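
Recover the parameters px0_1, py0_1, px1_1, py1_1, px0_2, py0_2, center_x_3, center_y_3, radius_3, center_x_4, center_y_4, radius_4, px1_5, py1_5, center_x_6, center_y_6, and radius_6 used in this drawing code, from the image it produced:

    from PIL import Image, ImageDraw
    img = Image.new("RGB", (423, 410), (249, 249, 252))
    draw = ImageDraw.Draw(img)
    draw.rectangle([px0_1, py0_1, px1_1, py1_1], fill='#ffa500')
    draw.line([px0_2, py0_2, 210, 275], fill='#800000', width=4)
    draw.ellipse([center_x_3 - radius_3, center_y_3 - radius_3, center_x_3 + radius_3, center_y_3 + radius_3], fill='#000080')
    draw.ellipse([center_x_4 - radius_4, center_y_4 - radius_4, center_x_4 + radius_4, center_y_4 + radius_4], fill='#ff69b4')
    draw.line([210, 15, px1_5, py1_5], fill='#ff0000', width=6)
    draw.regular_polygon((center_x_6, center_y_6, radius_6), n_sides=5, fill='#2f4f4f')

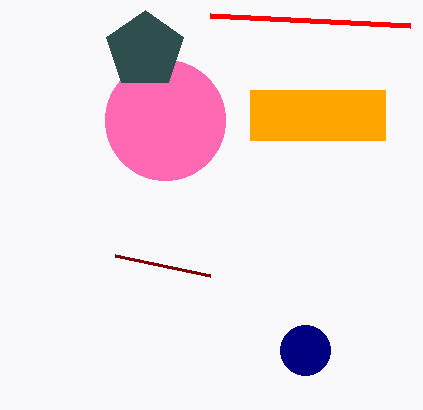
px0_1 = 250, py0_1 = 90, px1_1 = 385, py1_1 = 140, px0_2 = 115, py0_2 = 255, center_x_3 = 305, center_y_3 = 350, radius_3 = 25, center_x_4 = 165, center_y_4 = 120, radius_4 = 60, px1_5 = 410, py1_5 = 25, center_x_6 = 145, center_y_6 = 50, radius_6 = 40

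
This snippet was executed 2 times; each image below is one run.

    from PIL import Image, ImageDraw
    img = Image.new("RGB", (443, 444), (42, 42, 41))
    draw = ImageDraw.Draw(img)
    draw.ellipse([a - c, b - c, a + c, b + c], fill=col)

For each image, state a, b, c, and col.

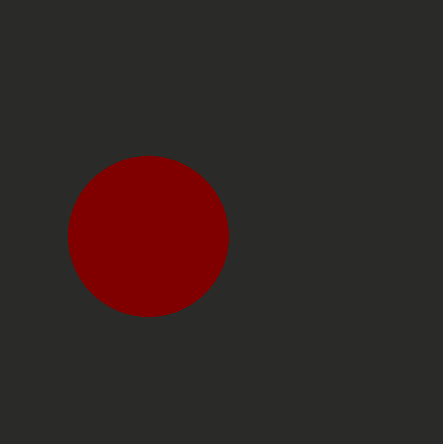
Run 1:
a = 148; b = 236; c = 80; col = 'maroon'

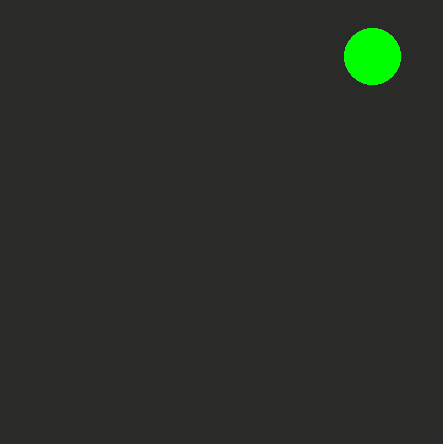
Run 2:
a = 372; b = 56; c = 28; col = 'lime'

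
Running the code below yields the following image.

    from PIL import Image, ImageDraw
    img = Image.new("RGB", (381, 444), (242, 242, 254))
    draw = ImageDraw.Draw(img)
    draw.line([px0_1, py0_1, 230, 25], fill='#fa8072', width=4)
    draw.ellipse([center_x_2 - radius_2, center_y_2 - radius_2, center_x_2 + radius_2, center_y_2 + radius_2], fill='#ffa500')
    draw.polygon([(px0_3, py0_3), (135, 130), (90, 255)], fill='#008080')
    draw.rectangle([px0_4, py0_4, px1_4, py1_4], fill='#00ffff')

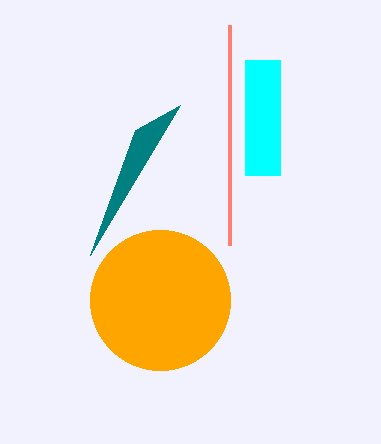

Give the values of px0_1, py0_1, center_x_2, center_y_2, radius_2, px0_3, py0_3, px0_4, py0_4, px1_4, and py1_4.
px0_1 = 230; py0_1 = 245; center_x_2 = 160; center_y_2 = 300; radius_2 = 70; px0_3 = 180; py0_3 = 105; px0_4 = 245; py0_4 = 60; px1_4 = 280; py1_4 = 175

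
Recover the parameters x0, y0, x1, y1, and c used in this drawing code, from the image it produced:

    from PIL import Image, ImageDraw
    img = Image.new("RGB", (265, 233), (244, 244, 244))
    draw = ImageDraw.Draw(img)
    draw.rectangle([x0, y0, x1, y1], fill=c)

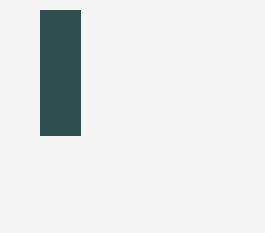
x0 = 40
y0 = 10
x1 = 80
y1 = 135
c = 'darkslategray'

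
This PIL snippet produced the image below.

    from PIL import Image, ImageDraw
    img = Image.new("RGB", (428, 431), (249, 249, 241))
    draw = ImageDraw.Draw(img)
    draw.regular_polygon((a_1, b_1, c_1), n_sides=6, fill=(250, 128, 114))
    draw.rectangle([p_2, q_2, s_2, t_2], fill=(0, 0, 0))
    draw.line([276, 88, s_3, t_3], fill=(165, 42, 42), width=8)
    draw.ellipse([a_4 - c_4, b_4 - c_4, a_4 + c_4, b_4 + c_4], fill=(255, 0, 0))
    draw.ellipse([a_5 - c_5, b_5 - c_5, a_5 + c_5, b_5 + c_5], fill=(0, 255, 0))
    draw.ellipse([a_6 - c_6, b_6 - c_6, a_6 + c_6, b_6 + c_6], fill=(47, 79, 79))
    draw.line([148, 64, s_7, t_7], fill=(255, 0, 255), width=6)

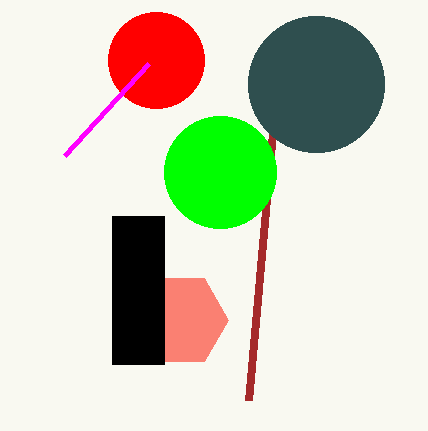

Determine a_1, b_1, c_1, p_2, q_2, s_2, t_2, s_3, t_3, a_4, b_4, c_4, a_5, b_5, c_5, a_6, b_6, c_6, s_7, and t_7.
a_1 = 180, b_1 = 320, c_1 = 48, p_2 = 112, q_2 = 216, s_2 = 164, t_2 = 364, s_3 = 248, t_3 = 400, a_4 = 156, b_4 = 60, c_4 = 48, a_5 = 220, b_5 = 172, c_5 = 56, a_6 = 316, b_6 = 84, c_6 = 68, s_7 = 64, t_7 = 156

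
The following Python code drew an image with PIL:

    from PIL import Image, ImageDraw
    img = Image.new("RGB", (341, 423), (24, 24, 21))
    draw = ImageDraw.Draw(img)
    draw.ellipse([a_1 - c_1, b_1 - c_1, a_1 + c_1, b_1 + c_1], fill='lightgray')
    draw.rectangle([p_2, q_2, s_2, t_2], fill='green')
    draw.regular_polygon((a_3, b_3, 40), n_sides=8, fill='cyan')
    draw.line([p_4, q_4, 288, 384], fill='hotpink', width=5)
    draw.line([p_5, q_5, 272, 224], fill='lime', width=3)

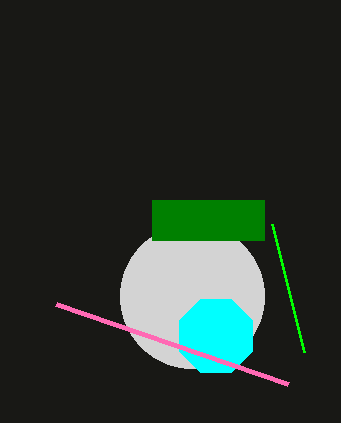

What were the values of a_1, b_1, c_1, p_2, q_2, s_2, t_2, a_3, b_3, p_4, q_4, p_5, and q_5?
a_1 = 192
b_1 = 296
c_1 = 72
p_2 = 152
q_2 = 200
s_2 = 264
t_2 = 240
a_3 = 216
b_3 = 336
p_4 = 56
q_4 = 304
p_5 = 304
q_5 = 352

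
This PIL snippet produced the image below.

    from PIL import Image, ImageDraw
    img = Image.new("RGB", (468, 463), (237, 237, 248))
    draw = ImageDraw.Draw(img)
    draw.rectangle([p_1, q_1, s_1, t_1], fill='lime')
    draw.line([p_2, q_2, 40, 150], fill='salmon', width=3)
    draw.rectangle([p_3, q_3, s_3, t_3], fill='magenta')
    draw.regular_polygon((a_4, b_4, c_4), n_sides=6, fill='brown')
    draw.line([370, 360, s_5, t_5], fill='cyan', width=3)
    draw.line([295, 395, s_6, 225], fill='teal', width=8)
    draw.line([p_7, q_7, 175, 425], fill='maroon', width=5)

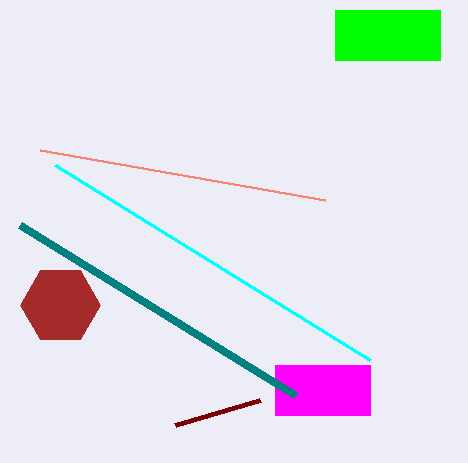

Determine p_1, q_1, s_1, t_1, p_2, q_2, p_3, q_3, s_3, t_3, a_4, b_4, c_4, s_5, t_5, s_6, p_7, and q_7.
p_1 = 335, q_1 = 10, s_1 = 440, t_1 = 60, p_2 = 325, q_2 = 200, p_3 = 275, q_3 = 365, s_3 = 370, t_3 = 415, a_4 = 60, b_4 = 305, c_4 = 40, s_5 = 55, t_5 = 165, s_6 = 20, p_7 = 260, q_7 = 400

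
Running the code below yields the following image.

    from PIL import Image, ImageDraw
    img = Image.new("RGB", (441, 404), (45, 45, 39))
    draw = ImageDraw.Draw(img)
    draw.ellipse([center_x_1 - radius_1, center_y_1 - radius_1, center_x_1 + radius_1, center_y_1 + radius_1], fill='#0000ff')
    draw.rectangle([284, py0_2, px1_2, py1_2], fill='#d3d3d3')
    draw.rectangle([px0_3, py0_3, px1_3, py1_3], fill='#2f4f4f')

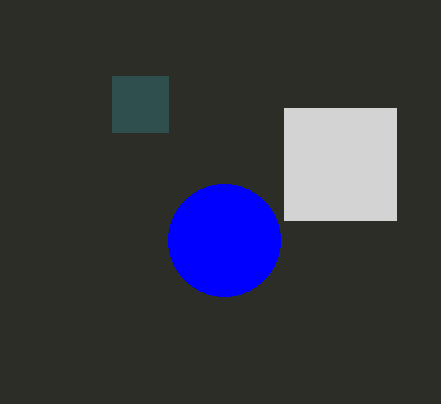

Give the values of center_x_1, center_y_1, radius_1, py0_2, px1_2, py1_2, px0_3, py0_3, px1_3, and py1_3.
center_x_1 = 224
center_y_1 = 240
radius_1 = 56
py0_2 = 108
px1_2 = 396
py1_2 = 220
px0_3 = 112
py0_3 = 76
px1_3 = 168
py1_3 = 132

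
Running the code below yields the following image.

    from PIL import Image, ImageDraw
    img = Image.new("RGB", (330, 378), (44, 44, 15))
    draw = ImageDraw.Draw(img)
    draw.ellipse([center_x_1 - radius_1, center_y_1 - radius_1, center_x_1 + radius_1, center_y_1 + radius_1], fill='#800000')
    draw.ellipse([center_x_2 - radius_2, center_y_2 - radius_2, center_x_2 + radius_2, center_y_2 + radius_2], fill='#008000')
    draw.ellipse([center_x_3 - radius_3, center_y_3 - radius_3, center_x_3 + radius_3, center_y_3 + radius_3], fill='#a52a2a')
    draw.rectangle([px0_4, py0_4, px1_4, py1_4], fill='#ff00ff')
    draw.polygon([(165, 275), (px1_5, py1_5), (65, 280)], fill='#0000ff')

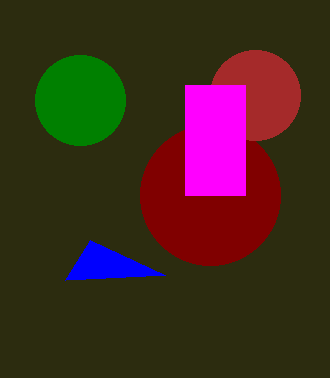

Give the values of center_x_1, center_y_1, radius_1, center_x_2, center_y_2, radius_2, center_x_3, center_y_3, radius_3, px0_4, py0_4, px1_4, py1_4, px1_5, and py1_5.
center_x_1 = 210
center_y_1 = 195
radius_1 = 70
center_x_2 = 80
center_y_2 = 100
radius_2 = 45
center_x_3 = 255
center_y_3 = 95
radius_3 = 45
px0_4 = 185
py0_4 = 85
px1_4 = 245
py1_4 = 195
px1_5 = 90
py1_5 = 240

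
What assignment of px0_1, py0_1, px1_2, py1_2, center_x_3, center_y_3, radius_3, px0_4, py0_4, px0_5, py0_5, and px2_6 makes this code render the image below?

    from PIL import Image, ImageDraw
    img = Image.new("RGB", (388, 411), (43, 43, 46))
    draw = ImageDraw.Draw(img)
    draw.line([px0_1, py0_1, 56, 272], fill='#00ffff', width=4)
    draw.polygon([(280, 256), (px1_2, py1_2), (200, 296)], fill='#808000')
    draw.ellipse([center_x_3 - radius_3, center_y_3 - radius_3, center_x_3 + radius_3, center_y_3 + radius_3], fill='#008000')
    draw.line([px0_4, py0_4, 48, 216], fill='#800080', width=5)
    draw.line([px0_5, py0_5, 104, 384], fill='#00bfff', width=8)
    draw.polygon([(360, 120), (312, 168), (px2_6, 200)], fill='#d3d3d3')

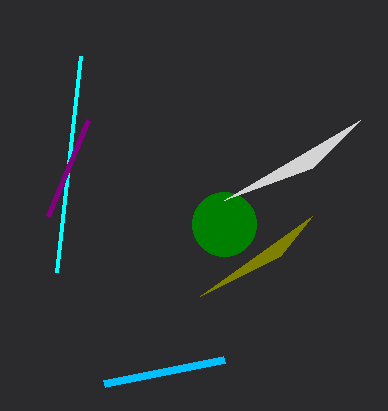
px0_1 = 80
py0_1 = 56
px1_2 = 312
py1_2 = 216
center_x_3 = 224
center_y_3 = 224
radius_3 = 32
px0_4 = 88
py0_4 = 120
px0_5 = 224
py0_5 = 360
px2_6 = 224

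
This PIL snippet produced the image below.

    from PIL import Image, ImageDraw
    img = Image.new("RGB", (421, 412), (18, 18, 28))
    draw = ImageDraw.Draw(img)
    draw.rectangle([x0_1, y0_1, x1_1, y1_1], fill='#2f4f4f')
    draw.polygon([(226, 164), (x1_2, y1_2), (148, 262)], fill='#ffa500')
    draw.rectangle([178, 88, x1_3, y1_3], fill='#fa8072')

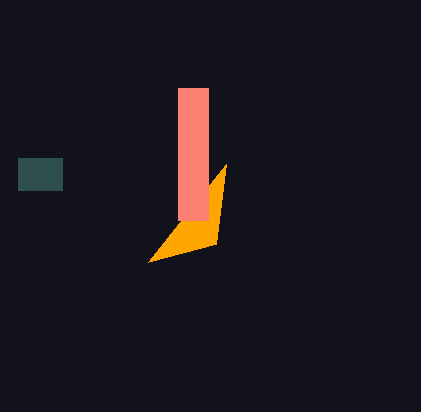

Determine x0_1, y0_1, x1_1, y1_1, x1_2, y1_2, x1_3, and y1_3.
x0_1 = 18, y0_1 = 158, x1_1 = 62, y1_1 = 190, x1_2 = 216, y1_2 = 244, x1_3 = 208, y1_3 = 220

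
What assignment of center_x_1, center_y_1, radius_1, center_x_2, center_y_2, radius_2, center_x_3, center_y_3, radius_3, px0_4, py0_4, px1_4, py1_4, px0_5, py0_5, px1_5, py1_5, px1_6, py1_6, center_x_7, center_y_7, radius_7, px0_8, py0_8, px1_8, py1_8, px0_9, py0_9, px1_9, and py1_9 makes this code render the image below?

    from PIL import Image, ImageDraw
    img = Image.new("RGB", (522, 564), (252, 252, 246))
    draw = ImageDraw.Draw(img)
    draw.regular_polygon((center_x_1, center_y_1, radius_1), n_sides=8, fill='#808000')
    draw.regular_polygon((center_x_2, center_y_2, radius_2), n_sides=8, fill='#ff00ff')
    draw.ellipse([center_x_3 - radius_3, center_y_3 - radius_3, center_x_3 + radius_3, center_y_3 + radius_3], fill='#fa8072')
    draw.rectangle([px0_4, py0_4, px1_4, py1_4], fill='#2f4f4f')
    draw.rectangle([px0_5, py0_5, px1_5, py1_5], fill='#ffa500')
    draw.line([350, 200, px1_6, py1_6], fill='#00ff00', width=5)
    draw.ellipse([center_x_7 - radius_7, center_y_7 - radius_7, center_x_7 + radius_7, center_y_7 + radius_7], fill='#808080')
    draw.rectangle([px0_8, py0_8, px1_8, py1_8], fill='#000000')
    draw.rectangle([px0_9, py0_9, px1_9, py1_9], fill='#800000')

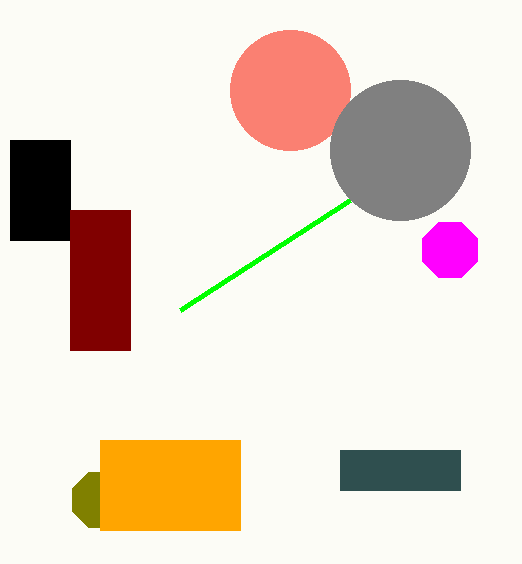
center_x_1 = 100
center_y_1 = 500
radius_1 = 30
center_x_2 = 450
center_y_2 = 250
radius_2 = 30
center_x_3 = 290
center_y_3 = 90
radius_3 = 60
px0_4 = 340
py0_4 = 450
px1_4 = 460
py1_4 = 490
px0_5 = 100
py0_5 = 440
px1_5 = 240
py1_5 = 530
px1_6 = 180
py1_6 = 310
center_x_7 = 400
center_y_7 = 150
radius_7 = 70
px0_8 = 10
py0_8 = 140
px1_8 = 70
py1_8 = 240
px0_9 = 70
py0_9 = 210
px1_9 = 130
py1_9 = 350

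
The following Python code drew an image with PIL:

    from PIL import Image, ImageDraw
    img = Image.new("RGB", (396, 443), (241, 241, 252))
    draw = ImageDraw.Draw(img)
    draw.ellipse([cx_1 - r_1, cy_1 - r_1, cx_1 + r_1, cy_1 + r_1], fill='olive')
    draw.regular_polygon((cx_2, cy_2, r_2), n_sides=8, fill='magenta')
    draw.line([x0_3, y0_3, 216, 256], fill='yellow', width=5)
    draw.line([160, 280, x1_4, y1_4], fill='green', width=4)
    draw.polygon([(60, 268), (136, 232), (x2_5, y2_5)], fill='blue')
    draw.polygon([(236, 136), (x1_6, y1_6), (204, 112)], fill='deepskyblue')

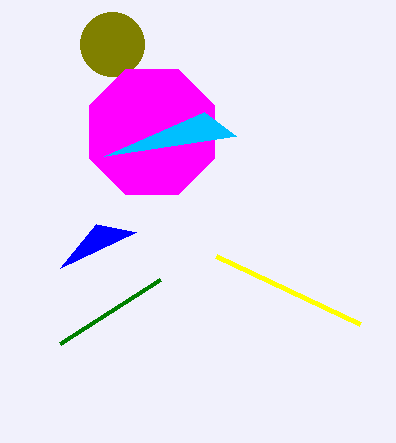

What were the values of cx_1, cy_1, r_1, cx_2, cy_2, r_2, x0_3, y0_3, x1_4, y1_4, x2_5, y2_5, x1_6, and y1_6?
cx_1 = 112; cy_1 = 44; r_1 = 32; cx_2 = 152; cy_2 = 132; r_2 = 68; x0_3 = 360; y0_3 = 324; x1_4 = 60; y1_4 = 344; x2_5 = 96; y2_5 = 224; x1_6 = 104; y1_6 = 156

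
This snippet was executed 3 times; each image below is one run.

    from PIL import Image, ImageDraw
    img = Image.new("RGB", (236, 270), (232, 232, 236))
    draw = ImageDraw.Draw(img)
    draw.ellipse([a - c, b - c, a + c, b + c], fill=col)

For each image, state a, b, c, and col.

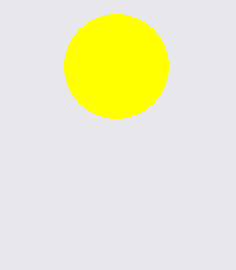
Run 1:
a = 116, b = 66, c = 52, col = 'yellow'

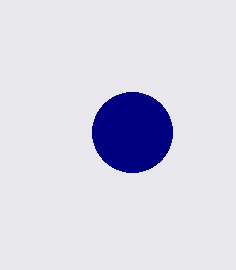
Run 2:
a = 132
b = 132
c = 40
col = 'navy'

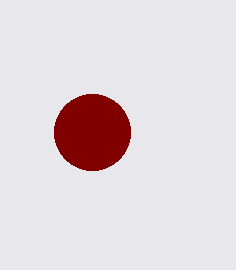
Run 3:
a = 92, b = 132, c = 38, col = 'maroon'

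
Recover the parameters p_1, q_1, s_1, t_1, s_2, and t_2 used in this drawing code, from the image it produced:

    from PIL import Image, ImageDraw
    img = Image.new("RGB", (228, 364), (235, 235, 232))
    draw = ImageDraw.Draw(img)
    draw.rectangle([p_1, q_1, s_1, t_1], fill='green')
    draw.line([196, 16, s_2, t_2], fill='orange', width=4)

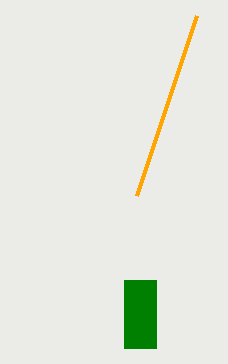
p_1 = 124, q_1 = 280, s_1 = 156, t_1 = 348, s_2 = 136, t_2 = 196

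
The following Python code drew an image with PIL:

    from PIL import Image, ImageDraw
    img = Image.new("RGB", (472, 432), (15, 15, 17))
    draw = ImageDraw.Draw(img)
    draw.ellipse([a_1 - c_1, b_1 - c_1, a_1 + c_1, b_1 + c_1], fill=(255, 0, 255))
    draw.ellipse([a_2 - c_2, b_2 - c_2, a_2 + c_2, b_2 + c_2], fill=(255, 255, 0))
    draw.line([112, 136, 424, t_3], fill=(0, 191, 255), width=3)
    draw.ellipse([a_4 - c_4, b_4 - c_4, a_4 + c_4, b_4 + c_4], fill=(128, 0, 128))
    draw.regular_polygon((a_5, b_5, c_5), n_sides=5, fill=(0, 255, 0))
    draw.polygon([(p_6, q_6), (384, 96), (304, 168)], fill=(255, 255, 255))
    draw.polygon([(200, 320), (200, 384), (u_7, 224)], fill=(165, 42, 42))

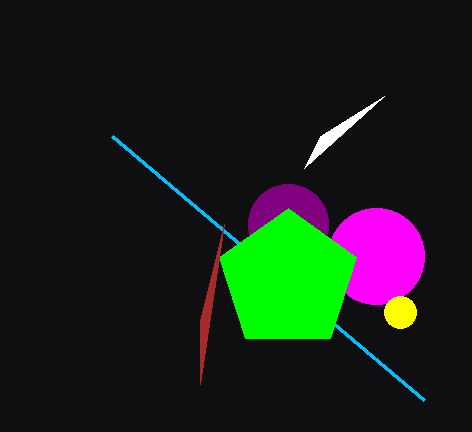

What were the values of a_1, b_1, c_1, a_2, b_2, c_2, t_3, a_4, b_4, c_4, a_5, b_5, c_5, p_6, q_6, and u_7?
a_1 = 376; b_1 = 256; c_1 = 48; a_2 = 400; b_2 = 312; c_2 = 16; t_3 = 400; a_4 = 288; b_4 = 224; c_4 = 40; a_5 = 288; b_5 = 280; c_5 = 72; p_6 = 320; q_6 = 136; u_7 = 224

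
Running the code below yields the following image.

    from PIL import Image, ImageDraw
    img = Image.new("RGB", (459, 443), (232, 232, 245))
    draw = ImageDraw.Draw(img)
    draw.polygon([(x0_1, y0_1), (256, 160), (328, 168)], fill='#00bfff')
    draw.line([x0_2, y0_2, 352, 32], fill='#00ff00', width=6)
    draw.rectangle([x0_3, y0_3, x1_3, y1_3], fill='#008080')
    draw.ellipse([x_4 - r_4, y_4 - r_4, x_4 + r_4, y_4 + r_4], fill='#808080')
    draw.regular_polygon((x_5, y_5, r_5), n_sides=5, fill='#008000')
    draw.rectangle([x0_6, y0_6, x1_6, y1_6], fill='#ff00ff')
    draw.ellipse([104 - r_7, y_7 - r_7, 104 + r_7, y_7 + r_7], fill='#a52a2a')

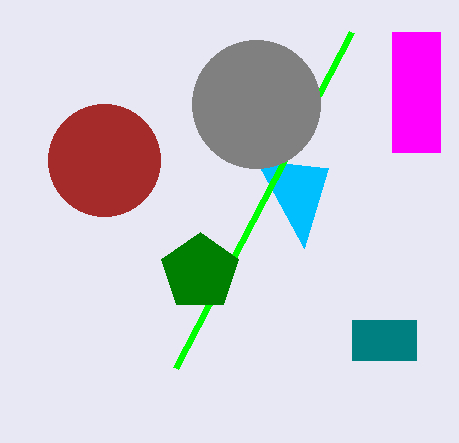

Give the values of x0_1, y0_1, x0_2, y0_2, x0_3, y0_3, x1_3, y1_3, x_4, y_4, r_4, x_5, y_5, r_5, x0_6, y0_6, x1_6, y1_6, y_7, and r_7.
x0_1 = 304, y0_1 = 248, x0_2 = 176, y0_2 = 368, x0_3 = 352, y0_3 = 320, x1_3 = 416, y1_3 = 360, x_4 = 256, y_4 = 104, r_4 = 64, x_5 = 200, y_5 = 272, r_5 = 40, x0_6 = 392, y0_6 = 32, x1_6 = 440, y1_6 = 152, y_7 = 160, r_7 = 56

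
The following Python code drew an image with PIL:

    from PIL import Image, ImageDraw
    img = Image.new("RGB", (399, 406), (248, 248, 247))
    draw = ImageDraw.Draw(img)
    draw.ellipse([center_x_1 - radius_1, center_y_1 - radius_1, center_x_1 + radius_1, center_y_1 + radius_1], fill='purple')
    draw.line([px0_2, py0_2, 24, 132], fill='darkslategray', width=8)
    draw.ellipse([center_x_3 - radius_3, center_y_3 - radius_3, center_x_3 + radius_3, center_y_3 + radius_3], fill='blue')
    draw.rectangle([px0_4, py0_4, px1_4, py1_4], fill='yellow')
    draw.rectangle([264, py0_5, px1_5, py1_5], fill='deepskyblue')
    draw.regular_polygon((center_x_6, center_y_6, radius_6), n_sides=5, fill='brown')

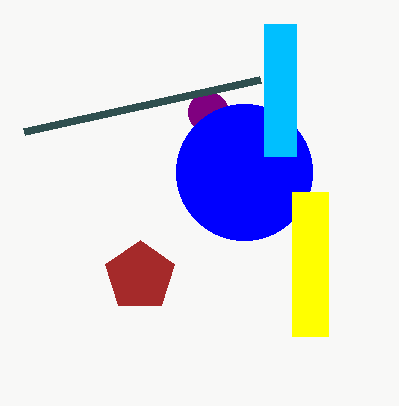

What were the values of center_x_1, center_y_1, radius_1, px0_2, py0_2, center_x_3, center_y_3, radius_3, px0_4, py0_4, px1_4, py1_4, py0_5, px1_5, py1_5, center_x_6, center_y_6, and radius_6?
center_x_1 = 208; center_y_1 = 112; radius_1 = 20; px0_2 = 260; py0_2 = 80; center_x_3 = 244; center_y_3 = 172; radius_3 = 68; px0_4 = 292; py0_4 = 192; px1_4 = 328; py1_4 = 336; py0_5 = 24; px1_5 = 296; py1_5 = 156; center_x_6 = 140; center_y_6 = 276; radius_6 = 36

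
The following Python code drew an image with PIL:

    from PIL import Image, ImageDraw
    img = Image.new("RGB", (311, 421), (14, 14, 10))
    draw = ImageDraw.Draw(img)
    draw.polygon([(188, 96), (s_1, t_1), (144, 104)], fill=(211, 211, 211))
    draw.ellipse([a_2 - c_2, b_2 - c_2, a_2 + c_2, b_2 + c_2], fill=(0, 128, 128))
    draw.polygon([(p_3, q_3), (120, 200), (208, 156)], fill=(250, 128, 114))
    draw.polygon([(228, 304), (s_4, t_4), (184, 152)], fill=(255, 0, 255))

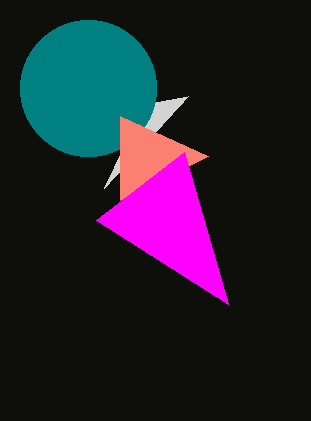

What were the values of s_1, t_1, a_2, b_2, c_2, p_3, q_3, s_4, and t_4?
s_1 = 104, t_1 = 188, a_2 = 88, b_2 = 88, c_2 = 68, p_3 = 120, q_3 = 116, s_4 = 96, t_4 = 220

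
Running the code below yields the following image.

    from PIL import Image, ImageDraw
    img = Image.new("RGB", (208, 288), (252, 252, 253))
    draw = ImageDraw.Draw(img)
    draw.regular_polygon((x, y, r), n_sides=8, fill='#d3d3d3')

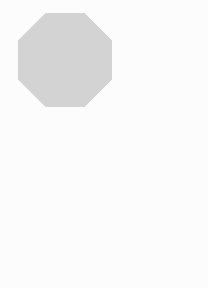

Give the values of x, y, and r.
x = 65
y = 60
r = 50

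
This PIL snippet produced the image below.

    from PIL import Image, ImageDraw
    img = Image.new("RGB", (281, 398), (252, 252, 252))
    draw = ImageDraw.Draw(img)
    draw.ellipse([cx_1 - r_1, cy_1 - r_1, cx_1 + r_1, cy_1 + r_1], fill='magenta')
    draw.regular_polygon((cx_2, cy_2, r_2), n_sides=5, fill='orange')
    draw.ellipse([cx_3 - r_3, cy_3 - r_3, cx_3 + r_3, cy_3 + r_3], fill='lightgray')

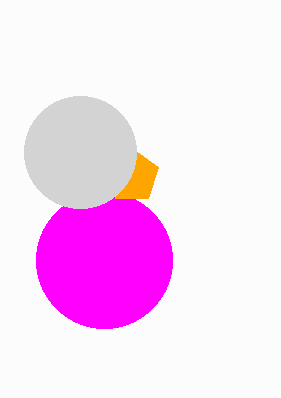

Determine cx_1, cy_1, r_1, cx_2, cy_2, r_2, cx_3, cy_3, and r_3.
cx_1 = 104; cy_1 = 260; r_1 = 68; cx_2 = 132; cy_2 = 176; r_2 = 28; cx_3 = 80; cy_3 = 152; r_3 = 56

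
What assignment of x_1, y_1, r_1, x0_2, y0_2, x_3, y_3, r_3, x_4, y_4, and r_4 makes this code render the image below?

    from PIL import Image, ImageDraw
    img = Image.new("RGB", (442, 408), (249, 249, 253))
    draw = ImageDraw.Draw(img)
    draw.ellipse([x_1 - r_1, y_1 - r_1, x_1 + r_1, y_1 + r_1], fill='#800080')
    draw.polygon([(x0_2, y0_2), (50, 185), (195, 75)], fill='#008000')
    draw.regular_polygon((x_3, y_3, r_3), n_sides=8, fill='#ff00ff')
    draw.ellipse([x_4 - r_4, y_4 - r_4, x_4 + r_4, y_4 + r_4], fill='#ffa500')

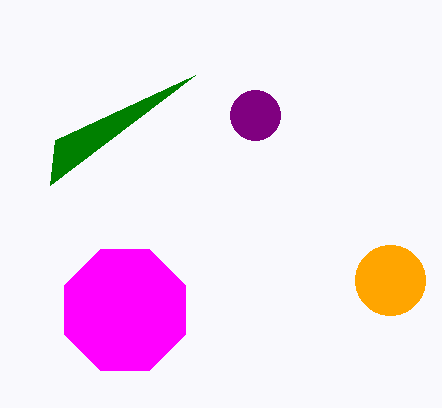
x_1 = 255; y_1 = 115; r_1 = 25; x0_2 = 55; y0_2 = 140; x_3 = 125; y_3 = 310; r_3 = 65; x_4 = 390; y_4 = 280; r_4 = 35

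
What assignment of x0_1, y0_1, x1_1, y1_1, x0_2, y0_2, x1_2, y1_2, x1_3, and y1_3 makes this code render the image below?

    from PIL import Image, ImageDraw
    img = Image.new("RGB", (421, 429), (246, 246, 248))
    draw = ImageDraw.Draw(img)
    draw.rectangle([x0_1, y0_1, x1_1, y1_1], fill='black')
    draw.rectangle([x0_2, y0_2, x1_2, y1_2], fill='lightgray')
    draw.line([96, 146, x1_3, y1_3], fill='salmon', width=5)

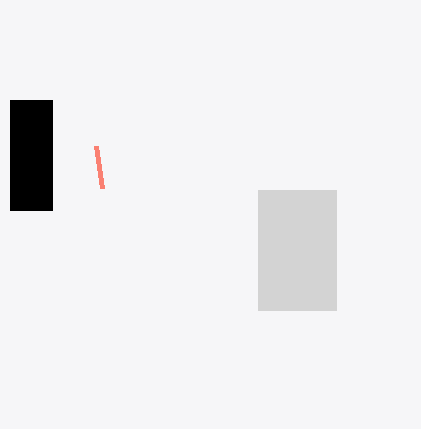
x0_1 = 10, y0_1 = 100, x1_1 = 52, y1_1 = 210, x0_2 = 258, y0_2 = 190, x1_2 = 336, y1_2 = 310, x1_3 = 102, y1_3 = 188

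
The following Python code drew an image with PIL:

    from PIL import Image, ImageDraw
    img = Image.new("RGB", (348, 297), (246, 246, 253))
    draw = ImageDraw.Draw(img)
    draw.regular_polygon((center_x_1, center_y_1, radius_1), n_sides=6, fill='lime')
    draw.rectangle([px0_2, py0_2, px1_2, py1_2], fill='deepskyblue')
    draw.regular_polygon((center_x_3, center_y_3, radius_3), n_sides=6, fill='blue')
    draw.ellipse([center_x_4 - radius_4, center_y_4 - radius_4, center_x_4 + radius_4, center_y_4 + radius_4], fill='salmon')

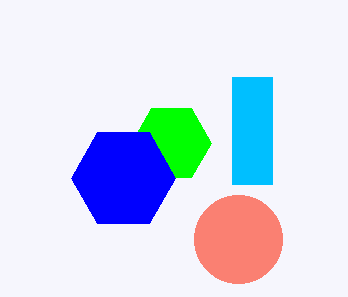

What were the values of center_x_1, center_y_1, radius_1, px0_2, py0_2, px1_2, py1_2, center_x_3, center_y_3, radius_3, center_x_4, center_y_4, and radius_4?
center_x_1 = 171; center_y_1 = 143; radius_1 = 40; px0_2 = 232; py0_2 = 77; px1_2 = 272; py1_2 = 184; center_x_3 = 123; center_y_3 = 178; radius_3 = 52; center_x_4 = 238; center_y_4 = 239; radius_4 = 44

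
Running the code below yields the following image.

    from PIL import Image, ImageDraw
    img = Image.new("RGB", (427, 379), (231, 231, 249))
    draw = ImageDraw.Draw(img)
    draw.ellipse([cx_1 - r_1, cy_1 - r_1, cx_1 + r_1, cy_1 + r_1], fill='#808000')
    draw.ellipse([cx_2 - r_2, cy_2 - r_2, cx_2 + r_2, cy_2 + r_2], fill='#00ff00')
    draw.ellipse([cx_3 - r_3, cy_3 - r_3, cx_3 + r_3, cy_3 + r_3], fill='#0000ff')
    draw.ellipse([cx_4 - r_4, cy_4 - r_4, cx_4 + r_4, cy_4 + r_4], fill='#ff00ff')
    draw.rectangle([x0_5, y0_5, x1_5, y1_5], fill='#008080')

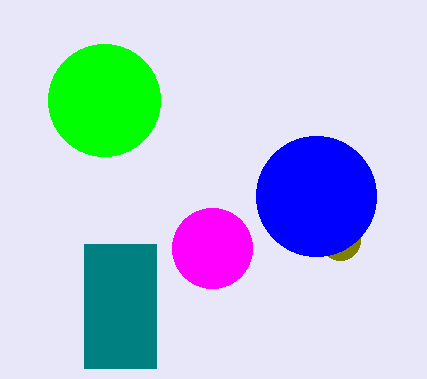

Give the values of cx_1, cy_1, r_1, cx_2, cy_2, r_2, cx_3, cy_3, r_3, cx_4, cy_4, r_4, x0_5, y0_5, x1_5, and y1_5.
cx_1 = 340; cy_1 = 240; r_1 = 20; cx_2 = 104; cy_2 = 100; r_2 = 56; cx_3 = 316; cy_3 = 196; r_3 = 60; cx_4 = 212; cy_4 = 248; r_4 = 40; x0_5 = 84; y0_5 = 244; x1_5 = 156; y1_5 = 368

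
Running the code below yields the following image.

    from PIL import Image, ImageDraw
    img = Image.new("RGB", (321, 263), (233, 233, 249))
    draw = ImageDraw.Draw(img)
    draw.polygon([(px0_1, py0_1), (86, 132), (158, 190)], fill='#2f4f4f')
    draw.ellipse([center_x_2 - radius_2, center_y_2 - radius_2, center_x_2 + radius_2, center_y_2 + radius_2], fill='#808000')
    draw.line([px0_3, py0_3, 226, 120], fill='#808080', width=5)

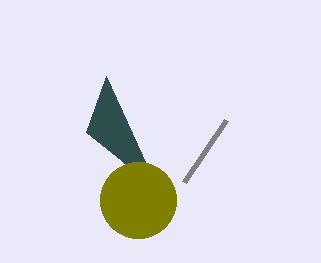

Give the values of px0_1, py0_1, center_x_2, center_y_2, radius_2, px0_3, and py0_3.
px0_1 = 106, py0_1 = 76, center_x_2 = 138, center_y_2 = 200, radius_2 = 38, px0_3 = 184, py0_3 = 182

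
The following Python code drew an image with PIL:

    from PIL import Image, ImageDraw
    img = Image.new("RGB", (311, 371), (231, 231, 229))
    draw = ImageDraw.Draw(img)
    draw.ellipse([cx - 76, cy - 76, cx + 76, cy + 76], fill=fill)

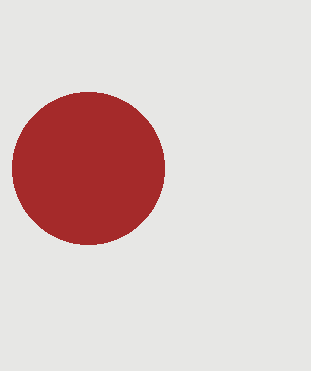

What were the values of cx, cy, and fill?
cx = 88
cy = 168
fill = 'brown'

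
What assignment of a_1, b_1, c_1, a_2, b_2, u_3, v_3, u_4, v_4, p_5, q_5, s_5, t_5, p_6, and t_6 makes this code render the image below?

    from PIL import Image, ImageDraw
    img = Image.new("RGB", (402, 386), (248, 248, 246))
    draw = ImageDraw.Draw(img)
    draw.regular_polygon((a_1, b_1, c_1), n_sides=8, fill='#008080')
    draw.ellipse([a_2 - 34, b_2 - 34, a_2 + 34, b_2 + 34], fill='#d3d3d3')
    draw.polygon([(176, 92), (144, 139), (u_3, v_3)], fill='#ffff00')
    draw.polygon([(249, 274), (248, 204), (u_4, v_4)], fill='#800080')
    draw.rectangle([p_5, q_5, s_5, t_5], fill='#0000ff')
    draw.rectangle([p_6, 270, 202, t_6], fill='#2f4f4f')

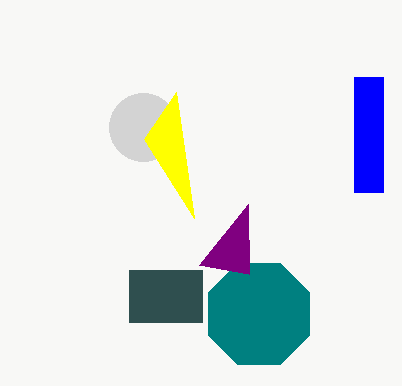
a_1 = 259; b_1 = 314; c_1 = 55; a_2 = 143; b_2 = 127; u_3 = 194; v_3 = 218; u_4 = 199; v_4 = 265; p_5 = 354; q_5 = 77; s_5 = 383; t_5 = 192; p_6 = 129; t_6 = 322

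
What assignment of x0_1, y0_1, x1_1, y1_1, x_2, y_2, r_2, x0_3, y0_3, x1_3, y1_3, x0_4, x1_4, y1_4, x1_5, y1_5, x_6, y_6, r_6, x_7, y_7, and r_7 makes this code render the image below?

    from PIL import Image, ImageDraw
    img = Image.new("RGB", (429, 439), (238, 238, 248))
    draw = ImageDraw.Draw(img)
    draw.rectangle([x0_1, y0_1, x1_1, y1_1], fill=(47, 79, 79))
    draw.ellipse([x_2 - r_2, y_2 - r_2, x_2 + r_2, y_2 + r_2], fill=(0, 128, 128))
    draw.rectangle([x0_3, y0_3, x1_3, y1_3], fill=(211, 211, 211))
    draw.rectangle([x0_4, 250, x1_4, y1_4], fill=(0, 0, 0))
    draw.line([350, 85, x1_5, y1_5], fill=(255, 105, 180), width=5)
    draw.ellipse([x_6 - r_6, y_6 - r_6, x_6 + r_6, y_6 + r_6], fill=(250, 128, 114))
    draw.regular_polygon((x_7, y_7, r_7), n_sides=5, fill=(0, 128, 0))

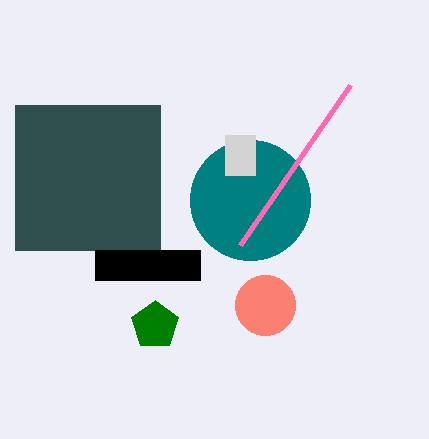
x0_1 = 15
y0_1 = 105
x1_1 = 160
y1_1 = 250
x_2 = 250
y_2 = 200
r_2 = 60
x0_3 = 225
y0_3 = 135
x1_3 = 255
y1_3 = 175
x0_4 = 95
x1_4 = 200
y1_4 = 280
x1_5 = 240
y1_5 = 245
x_6 = 265
y_6 = 305
r_6 = 30
x_7 = 155
y_7 = 325
r_7 = 25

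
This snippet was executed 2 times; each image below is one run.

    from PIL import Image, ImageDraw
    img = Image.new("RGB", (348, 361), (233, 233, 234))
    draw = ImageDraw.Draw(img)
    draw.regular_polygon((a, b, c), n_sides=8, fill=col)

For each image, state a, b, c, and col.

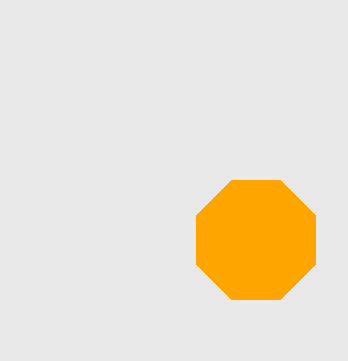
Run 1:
a = 256, b = 240, c = 64, col = 'orange'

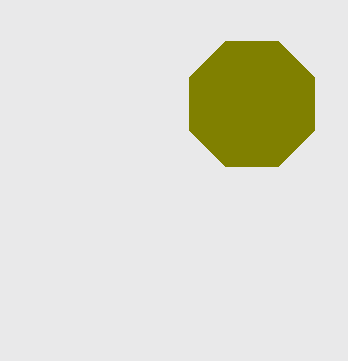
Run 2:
a = 252
b = 104
c = 68
col = 'olive'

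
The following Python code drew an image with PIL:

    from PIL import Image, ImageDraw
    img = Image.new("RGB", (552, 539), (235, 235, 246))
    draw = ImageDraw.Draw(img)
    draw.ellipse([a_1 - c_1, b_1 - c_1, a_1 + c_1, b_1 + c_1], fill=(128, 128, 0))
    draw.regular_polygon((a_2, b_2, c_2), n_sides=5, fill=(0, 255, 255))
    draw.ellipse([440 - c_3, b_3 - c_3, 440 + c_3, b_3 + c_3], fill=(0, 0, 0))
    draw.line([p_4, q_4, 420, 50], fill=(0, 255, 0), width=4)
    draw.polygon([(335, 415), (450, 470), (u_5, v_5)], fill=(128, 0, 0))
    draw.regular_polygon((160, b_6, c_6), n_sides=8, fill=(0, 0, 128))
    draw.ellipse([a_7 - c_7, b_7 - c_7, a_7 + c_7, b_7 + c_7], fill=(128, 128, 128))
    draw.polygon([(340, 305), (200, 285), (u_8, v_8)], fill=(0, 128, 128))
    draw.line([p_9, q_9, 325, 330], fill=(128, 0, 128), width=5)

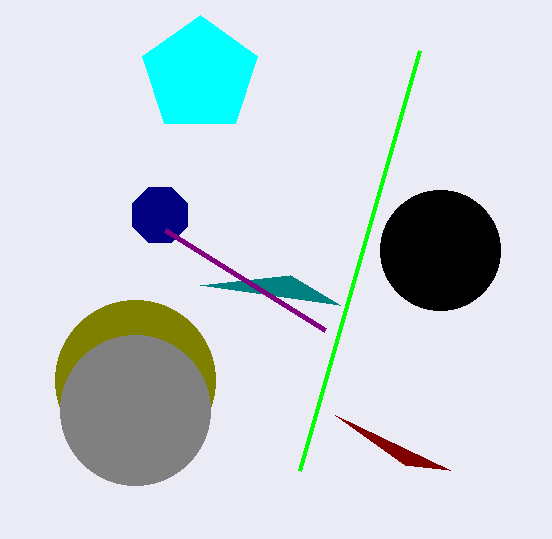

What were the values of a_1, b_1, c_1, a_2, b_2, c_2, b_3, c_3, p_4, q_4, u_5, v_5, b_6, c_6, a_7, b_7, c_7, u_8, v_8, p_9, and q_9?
a_1 = 135; b_1 = 380; c_1 = 80; a_2 = 200; b_2 = 75; c_2 = 60; b_3 = 250; c_3 = 60; p_4 = 300; q_4 = 470; u_5 = 405; v_5 = 465; b_6 = 215; c_6 = 30; a_7 = 135; b_7 = 410; c_7 = 75; u_8 = 290; v_8 = 275; p_9 = 165; q_9 = 230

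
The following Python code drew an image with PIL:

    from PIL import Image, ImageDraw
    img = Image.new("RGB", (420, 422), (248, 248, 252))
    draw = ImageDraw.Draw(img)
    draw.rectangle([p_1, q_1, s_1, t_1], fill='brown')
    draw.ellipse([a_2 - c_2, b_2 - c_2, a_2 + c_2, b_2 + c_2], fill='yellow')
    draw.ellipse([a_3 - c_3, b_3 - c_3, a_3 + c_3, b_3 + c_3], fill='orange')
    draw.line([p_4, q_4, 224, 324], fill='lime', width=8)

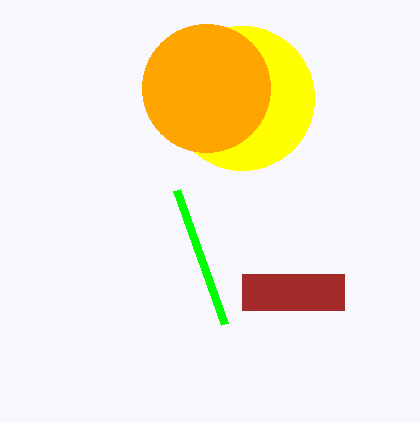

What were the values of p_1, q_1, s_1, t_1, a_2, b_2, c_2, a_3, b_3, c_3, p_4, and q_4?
p_1 = 242
q_1 = 274
s_1 = 344
t_1 = 310
a_2 = 242
b_2 = 98
c_2 = 72
a_3 = 206
b_3 = 88
c_3 = 64
p_4 = 176
q_4 = 190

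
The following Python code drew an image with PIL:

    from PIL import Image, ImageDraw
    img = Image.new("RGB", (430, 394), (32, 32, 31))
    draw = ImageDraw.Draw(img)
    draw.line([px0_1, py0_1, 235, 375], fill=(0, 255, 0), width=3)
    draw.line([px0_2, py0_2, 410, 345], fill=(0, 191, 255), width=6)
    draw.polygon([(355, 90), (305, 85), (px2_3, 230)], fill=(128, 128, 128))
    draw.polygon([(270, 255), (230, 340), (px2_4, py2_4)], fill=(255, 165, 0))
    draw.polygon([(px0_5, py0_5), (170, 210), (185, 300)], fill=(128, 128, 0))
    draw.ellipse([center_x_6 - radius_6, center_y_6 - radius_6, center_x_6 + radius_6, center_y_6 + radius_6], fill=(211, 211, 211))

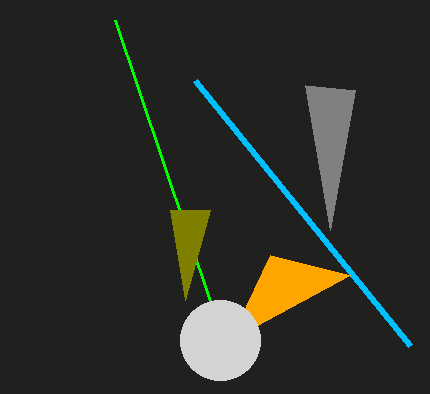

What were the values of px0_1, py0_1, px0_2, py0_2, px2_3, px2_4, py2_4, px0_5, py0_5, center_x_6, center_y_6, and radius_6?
px0_1 = 115, py0_1 = 20, px0_2 = 195, py0_2 = 80, px2_3 = 330, px2_4 = 350, py2_4 = 275, px0_5 = 210, py0_5 = 210, center_x_6 = 220, center_y_6 = 340, radius_6 = 40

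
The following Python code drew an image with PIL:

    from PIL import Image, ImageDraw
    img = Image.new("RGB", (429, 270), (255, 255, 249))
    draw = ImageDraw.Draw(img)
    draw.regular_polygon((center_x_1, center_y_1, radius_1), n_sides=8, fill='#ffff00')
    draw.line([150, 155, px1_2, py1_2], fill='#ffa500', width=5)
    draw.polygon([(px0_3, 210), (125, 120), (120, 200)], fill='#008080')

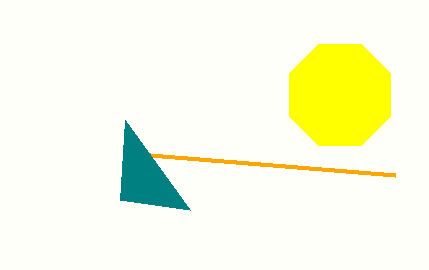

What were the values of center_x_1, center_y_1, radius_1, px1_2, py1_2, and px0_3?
center_x_1 = 340
center_y_1 = 95
radius_1 = 55
px1_2 = 395
py1_2 = 175
px0_3 = 190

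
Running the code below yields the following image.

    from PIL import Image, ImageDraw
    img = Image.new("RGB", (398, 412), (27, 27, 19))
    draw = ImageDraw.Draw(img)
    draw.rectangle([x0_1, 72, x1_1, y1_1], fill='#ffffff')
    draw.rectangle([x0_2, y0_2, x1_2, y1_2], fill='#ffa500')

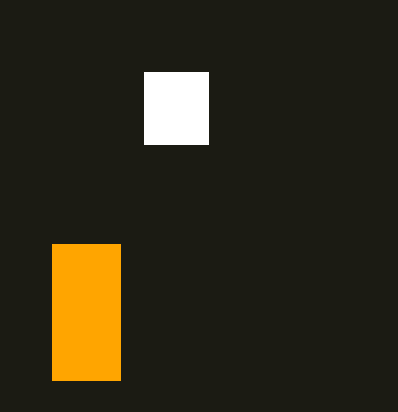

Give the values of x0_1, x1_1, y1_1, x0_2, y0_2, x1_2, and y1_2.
x0_1 = 144
x1_1 = 208
y1_1 = 144
x0_2 = 52
y0_2 = 244
x1_2 = 120
y1_2 = 380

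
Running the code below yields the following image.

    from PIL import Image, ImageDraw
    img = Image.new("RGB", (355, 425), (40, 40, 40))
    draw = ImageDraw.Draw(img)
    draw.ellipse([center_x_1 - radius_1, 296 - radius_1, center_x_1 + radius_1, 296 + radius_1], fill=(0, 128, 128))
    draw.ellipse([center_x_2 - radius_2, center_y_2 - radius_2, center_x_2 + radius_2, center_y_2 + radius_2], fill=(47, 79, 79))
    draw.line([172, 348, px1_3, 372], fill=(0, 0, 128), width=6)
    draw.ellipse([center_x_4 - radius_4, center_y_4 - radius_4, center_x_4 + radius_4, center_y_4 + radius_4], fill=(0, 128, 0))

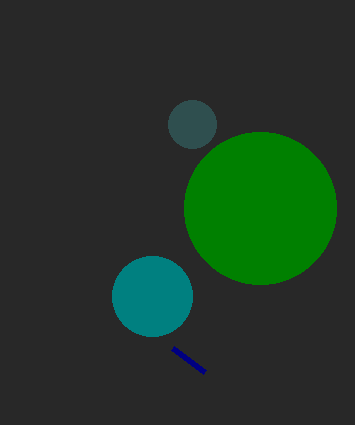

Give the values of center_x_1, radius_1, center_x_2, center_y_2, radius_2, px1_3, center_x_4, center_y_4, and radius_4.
center_x_1 = 152, radius_1 = 40, center_x_2 = 192, center_y_2 = 124, radius_2 = 24, px1_3 = 204, center_x_4 = 260, center_y_4 = 208, radius_4 = 76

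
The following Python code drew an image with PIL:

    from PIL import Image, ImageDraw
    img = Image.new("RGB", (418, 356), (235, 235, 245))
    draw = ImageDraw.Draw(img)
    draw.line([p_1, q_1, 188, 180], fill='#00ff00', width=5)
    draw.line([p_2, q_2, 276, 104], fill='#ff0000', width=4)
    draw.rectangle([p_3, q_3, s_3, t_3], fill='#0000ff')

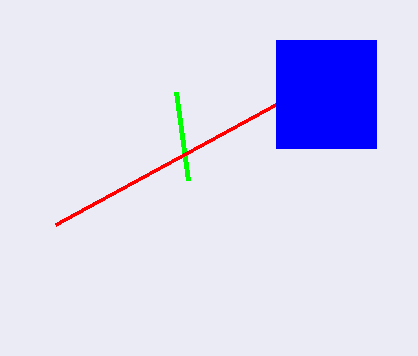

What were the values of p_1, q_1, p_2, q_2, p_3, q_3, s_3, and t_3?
p_1 = 176; q_1 = 92; p_2 = 56; q_2 = 224; p_3 = 276; q_3 = 40; s_3 = 376; t_3 = 148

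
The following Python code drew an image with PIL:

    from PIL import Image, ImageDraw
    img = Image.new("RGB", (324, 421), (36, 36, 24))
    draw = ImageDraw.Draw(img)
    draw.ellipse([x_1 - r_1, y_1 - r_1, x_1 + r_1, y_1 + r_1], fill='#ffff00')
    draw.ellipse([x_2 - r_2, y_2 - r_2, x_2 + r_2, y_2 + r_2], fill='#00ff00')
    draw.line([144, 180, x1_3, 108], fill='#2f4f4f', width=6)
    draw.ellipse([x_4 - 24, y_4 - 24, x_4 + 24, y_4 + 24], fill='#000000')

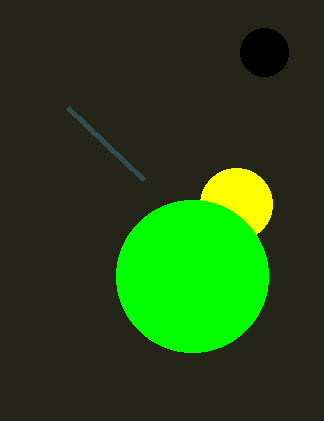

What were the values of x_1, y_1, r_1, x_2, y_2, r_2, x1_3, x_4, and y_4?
x_1 = 236; y_1 = 204; r_1 = 36; x_2 = 192; y_2 = 276; r_2 = 76; x1_3 = 68; x_4 = 264; y_4 = 52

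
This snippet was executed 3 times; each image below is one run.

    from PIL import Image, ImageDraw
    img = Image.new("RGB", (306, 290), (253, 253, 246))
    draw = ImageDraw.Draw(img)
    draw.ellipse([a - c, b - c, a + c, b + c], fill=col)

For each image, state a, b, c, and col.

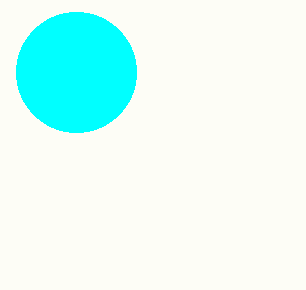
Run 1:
a = 76; b = 72; c = 60; col = 'cyan'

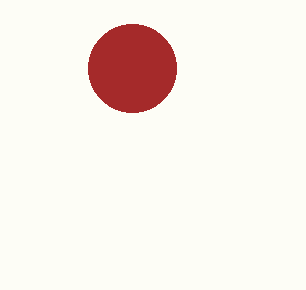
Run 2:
a = 132
b = 68
c = 44
col = 'brown'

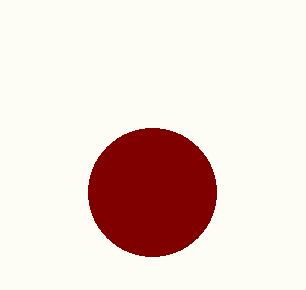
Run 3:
a = 152
b = 192
c = 64
col = 'maroon'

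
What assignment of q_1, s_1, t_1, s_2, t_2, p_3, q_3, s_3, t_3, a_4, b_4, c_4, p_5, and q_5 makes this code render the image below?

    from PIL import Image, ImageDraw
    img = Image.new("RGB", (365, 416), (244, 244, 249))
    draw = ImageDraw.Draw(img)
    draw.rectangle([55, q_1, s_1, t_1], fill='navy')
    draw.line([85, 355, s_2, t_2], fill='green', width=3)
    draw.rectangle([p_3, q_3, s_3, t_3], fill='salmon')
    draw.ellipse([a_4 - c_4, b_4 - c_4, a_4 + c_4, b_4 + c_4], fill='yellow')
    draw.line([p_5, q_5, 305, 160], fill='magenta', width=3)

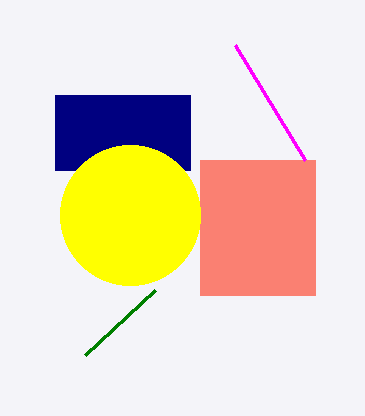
q_1 = 95, s_1 = 190, t_1 = 170, s_2 = 155, t_2 = 290, p_3 = 200, q_3 = 160, s_3 = 315, t_3 = 295, a_4 = 130, b_4 = 215, c_4 = 70, p_5 = 235, q_5 = 45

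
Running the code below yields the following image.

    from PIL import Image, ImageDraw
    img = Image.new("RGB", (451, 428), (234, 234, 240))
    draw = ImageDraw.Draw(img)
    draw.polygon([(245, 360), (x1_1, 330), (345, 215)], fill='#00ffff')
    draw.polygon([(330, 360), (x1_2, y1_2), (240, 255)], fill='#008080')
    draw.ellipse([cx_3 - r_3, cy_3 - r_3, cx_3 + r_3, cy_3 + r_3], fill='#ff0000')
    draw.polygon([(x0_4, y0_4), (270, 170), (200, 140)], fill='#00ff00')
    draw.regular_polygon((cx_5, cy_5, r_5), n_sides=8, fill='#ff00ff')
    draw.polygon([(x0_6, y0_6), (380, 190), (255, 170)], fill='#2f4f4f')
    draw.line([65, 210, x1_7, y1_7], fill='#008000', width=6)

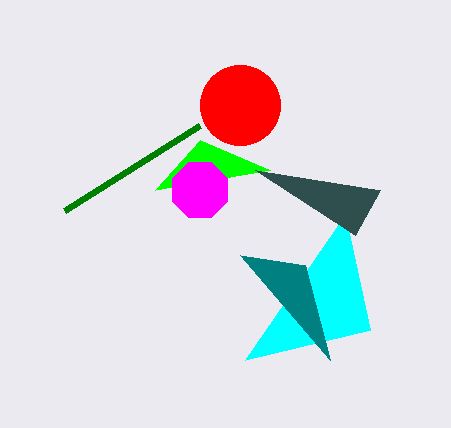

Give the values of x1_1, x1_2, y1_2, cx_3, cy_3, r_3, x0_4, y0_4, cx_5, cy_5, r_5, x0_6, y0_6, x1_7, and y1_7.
x1_1 = 370
x1_2 = 305
y1_2 = 265
cx_3 = 240
cy_3 = 105
r_3 = 40
x0_4 = 155
y0_4 = 190
cx_5 = 200
cy_5 = 190
r_5 = 30
x0_6 = 355
y0_6 = 235
x1_7 = 200
y1_7 = 125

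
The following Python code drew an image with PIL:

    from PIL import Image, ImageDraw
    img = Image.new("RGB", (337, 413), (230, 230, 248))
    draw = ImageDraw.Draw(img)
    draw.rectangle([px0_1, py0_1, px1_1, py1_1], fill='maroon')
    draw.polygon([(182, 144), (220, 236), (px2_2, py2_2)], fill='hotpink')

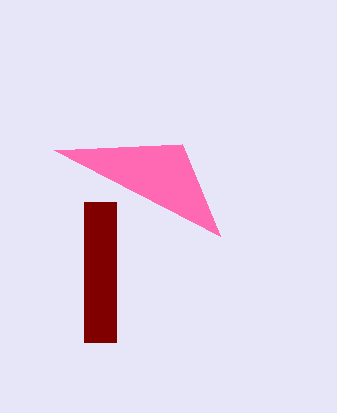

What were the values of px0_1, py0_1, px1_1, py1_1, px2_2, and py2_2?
px0_1 = 84, py0_1 = 202, px1_1 = 116, py1_1 = 342, px2_2 = 54, py2_2 = 150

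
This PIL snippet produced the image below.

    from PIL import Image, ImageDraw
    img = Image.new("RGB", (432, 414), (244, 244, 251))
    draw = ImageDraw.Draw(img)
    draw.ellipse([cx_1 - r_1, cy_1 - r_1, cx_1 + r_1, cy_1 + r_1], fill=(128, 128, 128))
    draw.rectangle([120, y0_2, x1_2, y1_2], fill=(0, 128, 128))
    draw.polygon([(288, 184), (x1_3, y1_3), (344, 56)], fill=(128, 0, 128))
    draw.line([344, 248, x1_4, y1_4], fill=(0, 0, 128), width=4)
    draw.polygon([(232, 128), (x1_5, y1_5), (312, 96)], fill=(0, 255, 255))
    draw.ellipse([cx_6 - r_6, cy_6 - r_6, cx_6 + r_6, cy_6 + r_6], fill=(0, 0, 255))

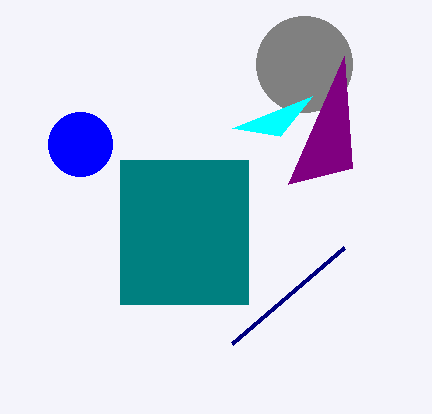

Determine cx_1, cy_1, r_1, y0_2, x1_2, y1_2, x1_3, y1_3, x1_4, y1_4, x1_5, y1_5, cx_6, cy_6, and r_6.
cx_1 = 304, cy_1 = 64, r_1 = 48, y0_2 = 160, x1_2 = 248, y1_2 = 304, x1_3 = 352, y1_3 = 168, x1_4 = 232, y1_4 = 344, x1_5 = 280, y1_5 = 136, cx_6 = 80, cy_6 = 144, r_6 = 32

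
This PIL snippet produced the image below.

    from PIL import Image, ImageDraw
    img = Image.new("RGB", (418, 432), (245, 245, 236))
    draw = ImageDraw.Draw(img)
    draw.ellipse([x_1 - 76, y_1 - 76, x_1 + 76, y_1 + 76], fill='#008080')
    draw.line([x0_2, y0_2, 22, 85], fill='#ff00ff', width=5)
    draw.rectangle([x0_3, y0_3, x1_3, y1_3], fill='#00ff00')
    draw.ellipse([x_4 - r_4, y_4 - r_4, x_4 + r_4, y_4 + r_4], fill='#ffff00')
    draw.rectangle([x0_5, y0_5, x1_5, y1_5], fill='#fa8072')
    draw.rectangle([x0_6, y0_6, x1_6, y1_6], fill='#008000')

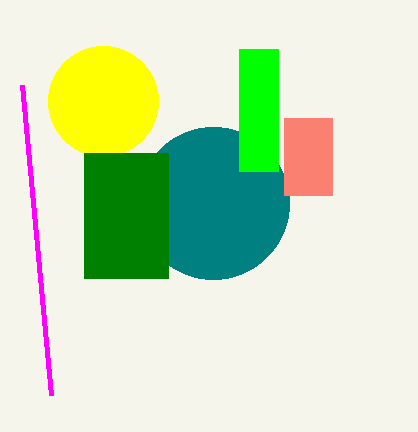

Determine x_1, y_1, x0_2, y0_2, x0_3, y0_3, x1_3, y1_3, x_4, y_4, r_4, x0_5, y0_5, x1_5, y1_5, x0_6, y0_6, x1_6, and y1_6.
x_1 = 213
y_1 = 203
x0_2 = 51
y0_2 = 395
x0_3 = 239
y0_3 = 49
x1_3 = 278
y1_3 = 171
x_4 = 103
y_4 = 101
r_4 = 55
x0_5 = 284
y0_5 = 118
x1_5 = 332
y1_5 = 195
x0_6 = 84
y0_6 = 153
x1_6 = 168
y1_6 = 278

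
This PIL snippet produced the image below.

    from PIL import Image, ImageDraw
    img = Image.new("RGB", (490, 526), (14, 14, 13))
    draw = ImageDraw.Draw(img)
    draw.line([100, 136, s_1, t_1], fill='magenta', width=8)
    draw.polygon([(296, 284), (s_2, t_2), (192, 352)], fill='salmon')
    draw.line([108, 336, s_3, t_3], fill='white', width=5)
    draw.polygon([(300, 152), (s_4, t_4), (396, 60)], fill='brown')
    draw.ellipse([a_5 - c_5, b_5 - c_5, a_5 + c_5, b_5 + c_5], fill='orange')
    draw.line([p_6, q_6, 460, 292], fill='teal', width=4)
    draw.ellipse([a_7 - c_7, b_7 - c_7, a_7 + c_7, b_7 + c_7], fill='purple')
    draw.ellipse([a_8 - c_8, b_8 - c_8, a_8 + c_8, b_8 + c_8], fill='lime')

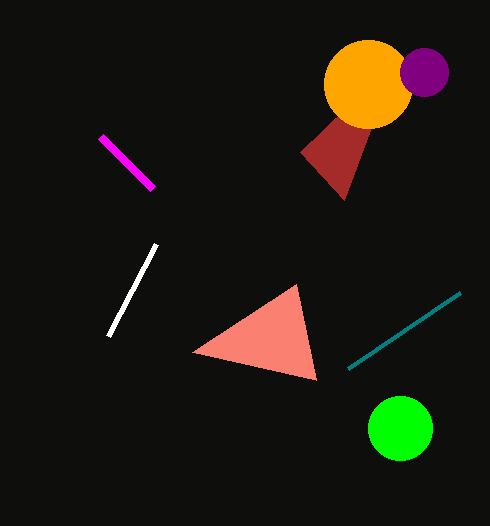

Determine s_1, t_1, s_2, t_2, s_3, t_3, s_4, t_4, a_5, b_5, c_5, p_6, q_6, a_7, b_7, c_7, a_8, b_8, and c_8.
s_1 = 152; t_1 = 188; s_2 = 316; t_2 = 380; s_3 = 156; t_3 = 244; s_4 = 344; t_4 = 200; a_5 = 368; b_5 = 84; c_5 = 44; p_6 = 348; q_6 = 368; a_7 = 424; b_7 = 72; c_7 = 24; a_8 = 400; b_8 = 428; c_8 = 32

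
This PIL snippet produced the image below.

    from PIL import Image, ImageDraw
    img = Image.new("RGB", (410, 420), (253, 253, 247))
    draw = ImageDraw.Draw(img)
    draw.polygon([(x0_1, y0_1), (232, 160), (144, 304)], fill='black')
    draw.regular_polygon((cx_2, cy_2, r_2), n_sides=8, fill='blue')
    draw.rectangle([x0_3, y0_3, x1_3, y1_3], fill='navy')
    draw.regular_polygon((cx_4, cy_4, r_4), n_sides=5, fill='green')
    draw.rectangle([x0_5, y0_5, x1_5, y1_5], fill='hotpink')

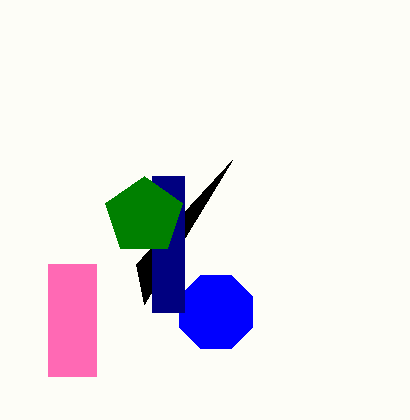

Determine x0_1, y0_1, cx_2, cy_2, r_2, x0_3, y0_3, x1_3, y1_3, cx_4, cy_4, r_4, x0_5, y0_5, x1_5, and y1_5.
x0_1 = 136; y0_1 = 264; cx_2 = 216; cy_2 = 312; r_2 = 40; x0_3 = 152; y0_3 = 176; x1_3 = 184; y1_3 = 312; cx_4 = 144; cy_4 = 216; r_4 = 40; x0_5 = 48; y0_5 = 264; x1_5 = 96; y1_5 = 376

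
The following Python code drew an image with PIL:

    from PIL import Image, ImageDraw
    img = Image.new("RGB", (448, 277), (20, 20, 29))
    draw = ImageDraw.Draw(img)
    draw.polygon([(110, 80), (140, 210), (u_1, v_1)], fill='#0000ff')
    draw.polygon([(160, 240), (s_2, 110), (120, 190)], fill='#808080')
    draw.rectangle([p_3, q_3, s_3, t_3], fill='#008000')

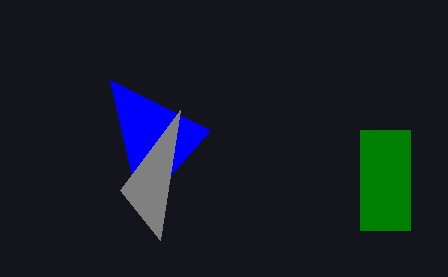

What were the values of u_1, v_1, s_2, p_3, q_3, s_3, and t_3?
u_1 = 210; v_1 = 130; s_2 = 180; p_3 = 360; q_3 = 130; s_3 = 410; t_3 = 230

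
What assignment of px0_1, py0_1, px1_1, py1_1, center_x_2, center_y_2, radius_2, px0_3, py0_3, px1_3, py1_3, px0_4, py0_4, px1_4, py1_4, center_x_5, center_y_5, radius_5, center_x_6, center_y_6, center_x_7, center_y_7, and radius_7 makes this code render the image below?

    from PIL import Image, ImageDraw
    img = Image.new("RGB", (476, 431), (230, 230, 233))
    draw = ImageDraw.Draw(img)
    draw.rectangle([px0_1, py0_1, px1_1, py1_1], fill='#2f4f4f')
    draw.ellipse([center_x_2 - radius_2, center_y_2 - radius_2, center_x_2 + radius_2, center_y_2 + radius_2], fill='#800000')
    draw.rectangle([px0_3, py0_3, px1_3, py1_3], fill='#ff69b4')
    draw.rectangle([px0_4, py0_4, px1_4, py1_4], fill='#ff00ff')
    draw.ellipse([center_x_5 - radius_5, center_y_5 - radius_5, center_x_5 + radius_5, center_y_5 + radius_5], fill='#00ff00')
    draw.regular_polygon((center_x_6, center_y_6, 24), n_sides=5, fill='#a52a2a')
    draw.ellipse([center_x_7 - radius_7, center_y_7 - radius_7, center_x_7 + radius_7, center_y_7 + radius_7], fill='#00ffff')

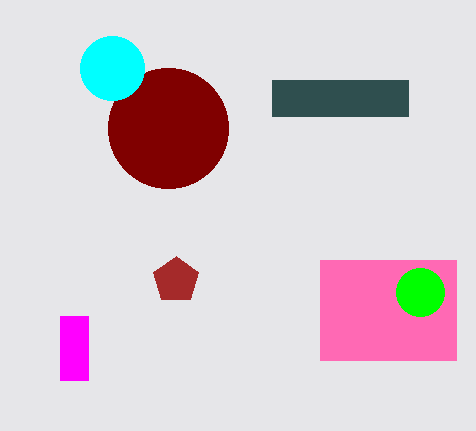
px0_1 = 272, py0_1 = 80, px1_1 = 408, py1_1 = 116, center_x_2 = 168, center_y_2 = 128, radius_2 = 60, px0_3 = 320, py0_3 = 260, px1_3 = 456, py1_3 = 360, px0_4 = 60, py0_4 = 316, px1_4 = 88, py1_4 = 380, center_x_5 = 420, center_y_5 = 292, radius_5 = 24, center_x_6 = 176, center_y_6 = 280, center_x_7 = 112, center_y_7 = 68, radius_7 = 32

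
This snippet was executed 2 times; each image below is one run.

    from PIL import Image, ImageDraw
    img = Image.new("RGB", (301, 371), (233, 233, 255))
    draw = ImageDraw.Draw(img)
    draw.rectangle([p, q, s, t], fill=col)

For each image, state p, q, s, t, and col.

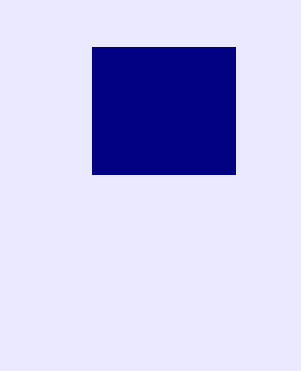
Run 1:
p = 92
q = 47
s = 235
t = 174
col = 'navy'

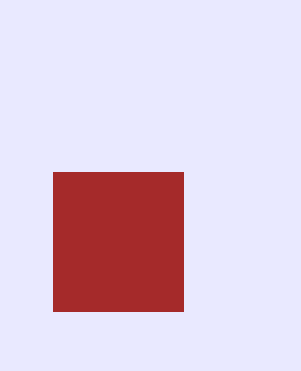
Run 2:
p = 53
q = 172
s = 183
t = 311
col = 'brown'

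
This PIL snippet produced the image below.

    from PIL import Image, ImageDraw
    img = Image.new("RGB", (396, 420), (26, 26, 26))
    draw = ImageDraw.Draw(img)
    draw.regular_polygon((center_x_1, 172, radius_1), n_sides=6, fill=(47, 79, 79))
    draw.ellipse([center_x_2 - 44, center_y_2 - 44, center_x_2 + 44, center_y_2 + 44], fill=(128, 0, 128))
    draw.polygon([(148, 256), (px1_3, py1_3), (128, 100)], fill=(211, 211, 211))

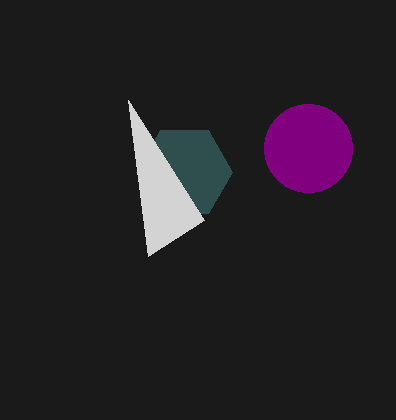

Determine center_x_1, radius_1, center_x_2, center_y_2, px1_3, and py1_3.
center_x_1 = 184; radius_1 = 48; center_x_2 = 308; center_y_2 = 148; px1_3 = 204; py1_3 = 220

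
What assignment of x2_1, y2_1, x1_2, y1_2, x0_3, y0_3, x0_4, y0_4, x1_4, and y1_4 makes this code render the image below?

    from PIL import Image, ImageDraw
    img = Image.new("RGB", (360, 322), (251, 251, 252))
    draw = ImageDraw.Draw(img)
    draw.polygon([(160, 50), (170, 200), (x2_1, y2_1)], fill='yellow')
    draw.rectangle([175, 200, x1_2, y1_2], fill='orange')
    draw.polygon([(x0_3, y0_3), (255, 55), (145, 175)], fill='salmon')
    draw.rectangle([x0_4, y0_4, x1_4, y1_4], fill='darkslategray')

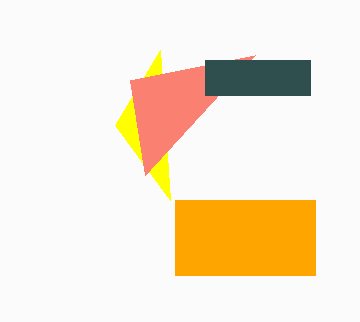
x2_1 = 115; y2_1 = 125; x1_2 = 315; y1_2 = 275; x0_3 = 130; y0_3 = 80; x0_4 = 205; y0_4 = 60; x1_4 = 310; y1_4 = 95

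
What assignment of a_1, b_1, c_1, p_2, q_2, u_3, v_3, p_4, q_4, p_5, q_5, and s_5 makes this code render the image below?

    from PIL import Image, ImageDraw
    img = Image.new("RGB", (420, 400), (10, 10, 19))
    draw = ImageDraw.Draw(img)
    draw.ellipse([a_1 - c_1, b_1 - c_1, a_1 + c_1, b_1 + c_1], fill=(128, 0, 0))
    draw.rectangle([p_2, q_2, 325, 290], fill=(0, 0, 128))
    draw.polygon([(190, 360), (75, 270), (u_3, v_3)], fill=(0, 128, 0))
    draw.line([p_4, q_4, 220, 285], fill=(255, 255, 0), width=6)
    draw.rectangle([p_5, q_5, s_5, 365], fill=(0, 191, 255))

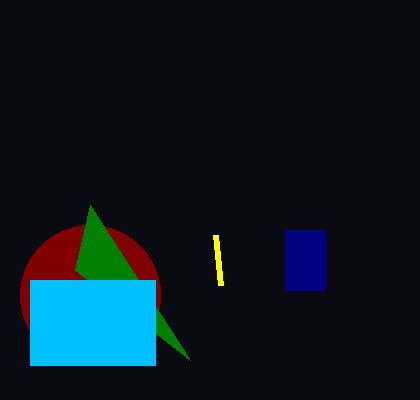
a_1 = 90, b_1 = 295, c_1 = 70, p_2 = 285, q_2 = 230, u_3 = 90, v_3 = 205, p_4 = 215, q_4 = 235, p_5 = 30, q_5 = 280, s_5 = 155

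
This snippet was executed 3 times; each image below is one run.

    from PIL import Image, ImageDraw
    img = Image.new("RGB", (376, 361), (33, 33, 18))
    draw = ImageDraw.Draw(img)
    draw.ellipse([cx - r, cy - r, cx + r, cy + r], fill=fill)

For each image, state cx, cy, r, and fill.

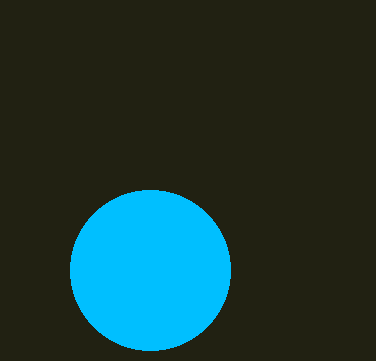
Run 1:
cx = 150
cy = 270
r = 80
fill = 'deepskyblue'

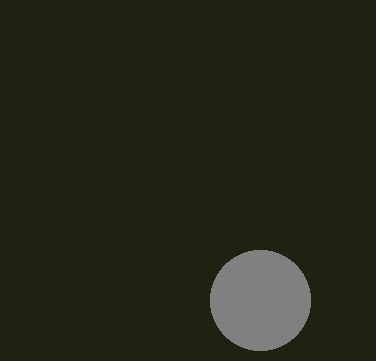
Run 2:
cx = 260; cy = 300; r = 50; fill = 'gray'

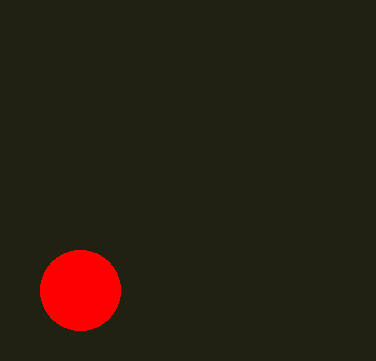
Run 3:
cx = 80
cy = 290
r = 40
fill = 'red'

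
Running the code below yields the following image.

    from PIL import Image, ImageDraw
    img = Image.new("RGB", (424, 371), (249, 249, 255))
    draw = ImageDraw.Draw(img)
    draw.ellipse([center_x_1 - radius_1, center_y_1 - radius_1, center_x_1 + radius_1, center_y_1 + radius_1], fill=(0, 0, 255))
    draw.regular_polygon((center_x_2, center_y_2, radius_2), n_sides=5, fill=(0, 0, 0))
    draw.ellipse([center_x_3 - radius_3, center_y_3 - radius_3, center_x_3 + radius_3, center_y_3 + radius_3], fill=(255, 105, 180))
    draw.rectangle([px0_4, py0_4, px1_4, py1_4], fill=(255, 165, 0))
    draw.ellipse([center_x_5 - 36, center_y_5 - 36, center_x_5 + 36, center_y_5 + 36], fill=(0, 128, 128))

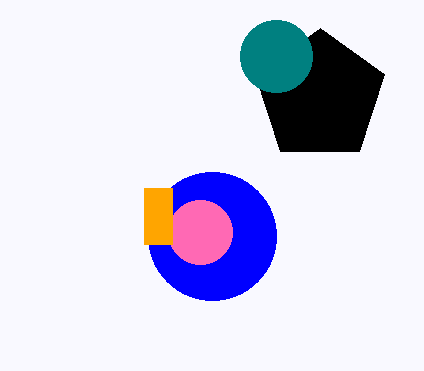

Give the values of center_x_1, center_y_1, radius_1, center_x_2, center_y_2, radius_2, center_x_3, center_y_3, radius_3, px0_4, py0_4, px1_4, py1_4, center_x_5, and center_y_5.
center_x_1 = 212
center_y_1 = 236
radius_1 = 64
center_x_2 = 320
center_y_2 = 96
radius_2 = 68
center_x_3 = 200
center_y_3 = 232
radius_3 = 32
px0_4 = 144
py0_4 = 188
px1_4 = 172
py1_4 = 244
center_x_5 = 276
center_y_5 = 56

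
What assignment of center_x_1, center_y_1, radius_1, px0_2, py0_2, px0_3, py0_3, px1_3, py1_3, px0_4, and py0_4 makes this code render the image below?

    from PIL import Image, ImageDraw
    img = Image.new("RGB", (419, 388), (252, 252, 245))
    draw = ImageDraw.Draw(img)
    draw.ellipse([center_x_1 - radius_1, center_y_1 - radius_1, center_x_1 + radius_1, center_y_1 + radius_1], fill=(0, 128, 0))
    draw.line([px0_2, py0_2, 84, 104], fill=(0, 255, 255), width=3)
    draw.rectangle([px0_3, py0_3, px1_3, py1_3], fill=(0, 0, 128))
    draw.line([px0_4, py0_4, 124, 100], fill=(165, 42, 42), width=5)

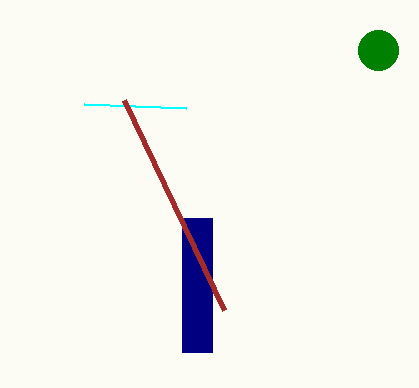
center_x_1 = 378; center_y_1 = 50; radius_1 = 20; px0_2 = 186; py0_2 = 108; px0_3 = 182; py0_3 = 218; px1_3 = 212; py1_3 = 352; px0_4 = 224; py0_4 = 310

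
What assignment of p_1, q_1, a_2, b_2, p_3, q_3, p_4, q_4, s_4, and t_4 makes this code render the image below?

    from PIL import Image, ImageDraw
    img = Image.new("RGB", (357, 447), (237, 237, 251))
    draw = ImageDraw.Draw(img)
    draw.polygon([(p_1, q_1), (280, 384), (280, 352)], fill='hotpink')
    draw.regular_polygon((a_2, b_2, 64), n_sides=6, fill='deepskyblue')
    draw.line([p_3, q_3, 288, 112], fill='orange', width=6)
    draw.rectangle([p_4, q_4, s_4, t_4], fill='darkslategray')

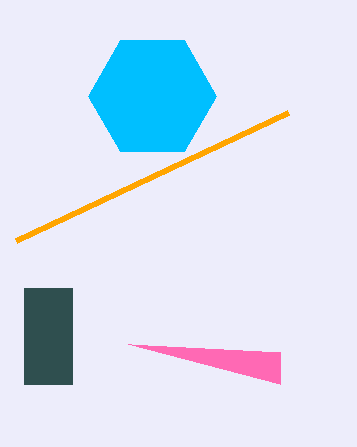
p_1 = 128
q_1 = 344
a_2 = 152
b_2 = 96
p_3 = 16
q_3 = 240
p_4 = 24
q_4 = 288
s_4 = 72
t_4 = 384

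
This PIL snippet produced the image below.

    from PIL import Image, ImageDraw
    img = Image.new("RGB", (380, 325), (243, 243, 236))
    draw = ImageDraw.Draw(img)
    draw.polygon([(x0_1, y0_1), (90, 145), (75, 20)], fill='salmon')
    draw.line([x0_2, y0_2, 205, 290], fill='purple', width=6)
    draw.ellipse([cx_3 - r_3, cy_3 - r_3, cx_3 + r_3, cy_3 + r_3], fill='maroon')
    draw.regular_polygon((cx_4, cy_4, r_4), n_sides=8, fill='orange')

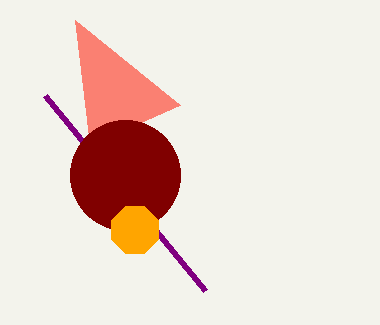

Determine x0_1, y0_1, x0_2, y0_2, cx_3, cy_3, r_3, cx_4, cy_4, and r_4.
x0_1 = 180; y0_1 = 105; x0_2 = 45; y0_2 = 95; cx_3 = 125; cy_3 = 175; r_3 = 55; cx_4 = 135; cy_4 = 230; r_4 = 25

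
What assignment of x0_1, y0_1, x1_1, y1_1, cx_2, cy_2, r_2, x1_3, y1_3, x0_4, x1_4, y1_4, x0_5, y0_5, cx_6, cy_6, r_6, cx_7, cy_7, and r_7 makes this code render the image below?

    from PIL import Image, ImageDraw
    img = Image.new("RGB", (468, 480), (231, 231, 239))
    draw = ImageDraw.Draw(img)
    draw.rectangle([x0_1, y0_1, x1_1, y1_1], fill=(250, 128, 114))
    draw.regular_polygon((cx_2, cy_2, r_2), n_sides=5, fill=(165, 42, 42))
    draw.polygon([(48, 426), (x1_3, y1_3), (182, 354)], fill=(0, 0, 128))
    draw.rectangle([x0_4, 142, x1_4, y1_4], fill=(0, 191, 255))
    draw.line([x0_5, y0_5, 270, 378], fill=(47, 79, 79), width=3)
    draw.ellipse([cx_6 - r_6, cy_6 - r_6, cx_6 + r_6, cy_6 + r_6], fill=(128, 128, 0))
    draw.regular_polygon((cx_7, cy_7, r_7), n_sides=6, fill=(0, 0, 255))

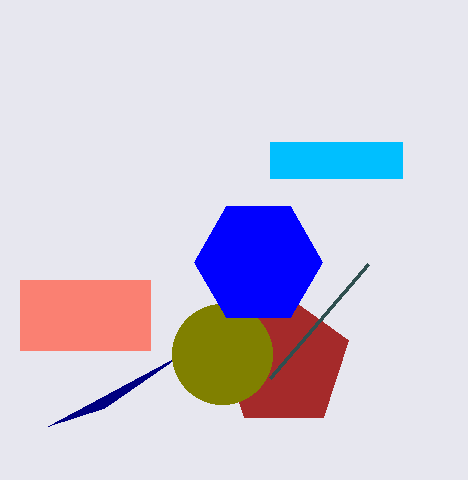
x0_1 = 20
y0_1 = 280
x1_1 = 150
y1_1 = 350
cx_2 = 284
cy_2 = 362
r_2 = 68
x1_3 = 104
y1_3 = 408
x0_4 = 270
x1_4 = 402
y1_4 = 178
x0_5 = 368
y0_5 = 264
cx_6 = 222
cy_6 = 354
r_6 = 50
cx_7 = 258
cy_7 = 262
r_7 = 64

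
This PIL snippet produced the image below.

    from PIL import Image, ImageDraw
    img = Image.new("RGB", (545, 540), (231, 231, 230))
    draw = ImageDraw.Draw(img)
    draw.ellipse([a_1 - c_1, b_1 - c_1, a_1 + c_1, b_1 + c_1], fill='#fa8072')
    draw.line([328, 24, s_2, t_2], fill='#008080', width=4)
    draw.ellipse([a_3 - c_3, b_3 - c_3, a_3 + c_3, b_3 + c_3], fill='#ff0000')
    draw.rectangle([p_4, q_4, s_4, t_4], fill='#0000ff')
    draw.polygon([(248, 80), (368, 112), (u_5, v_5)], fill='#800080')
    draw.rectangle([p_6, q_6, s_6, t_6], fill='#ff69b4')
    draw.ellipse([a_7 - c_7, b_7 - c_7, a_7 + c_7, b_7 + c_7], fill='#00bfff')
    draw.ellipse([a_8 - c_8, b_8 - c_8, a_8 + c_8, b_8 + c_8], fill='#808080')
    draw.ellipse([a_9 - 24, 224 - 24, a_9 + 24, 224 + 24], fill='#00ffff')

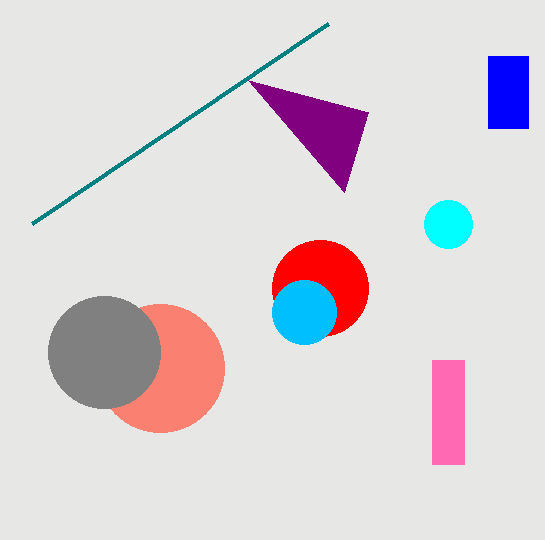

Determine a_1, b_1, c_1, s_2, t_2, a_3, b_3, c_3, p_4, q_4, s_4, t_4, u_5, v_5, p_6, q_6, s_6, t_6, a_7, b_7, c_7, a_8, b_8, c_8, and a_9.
a_1 = 160
b_1 = 368
c_1 = 64
s_2 = 32
t_2 = 224
a_3 = 320
b_3 = 288
c_3 = 48
p_4 = 488
q_4 = 56
s_4 = 528
t_4 = 128
u_5 = 344
v_5 = 192
p_6 = 432
q_6 = 360
s_6 = 464
t_6 = 464
a_7 = 304
b_7 = 312
c_7 = 32
a_8 = 104
b_8 = 352
c_8 = 56
a_9 = 448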